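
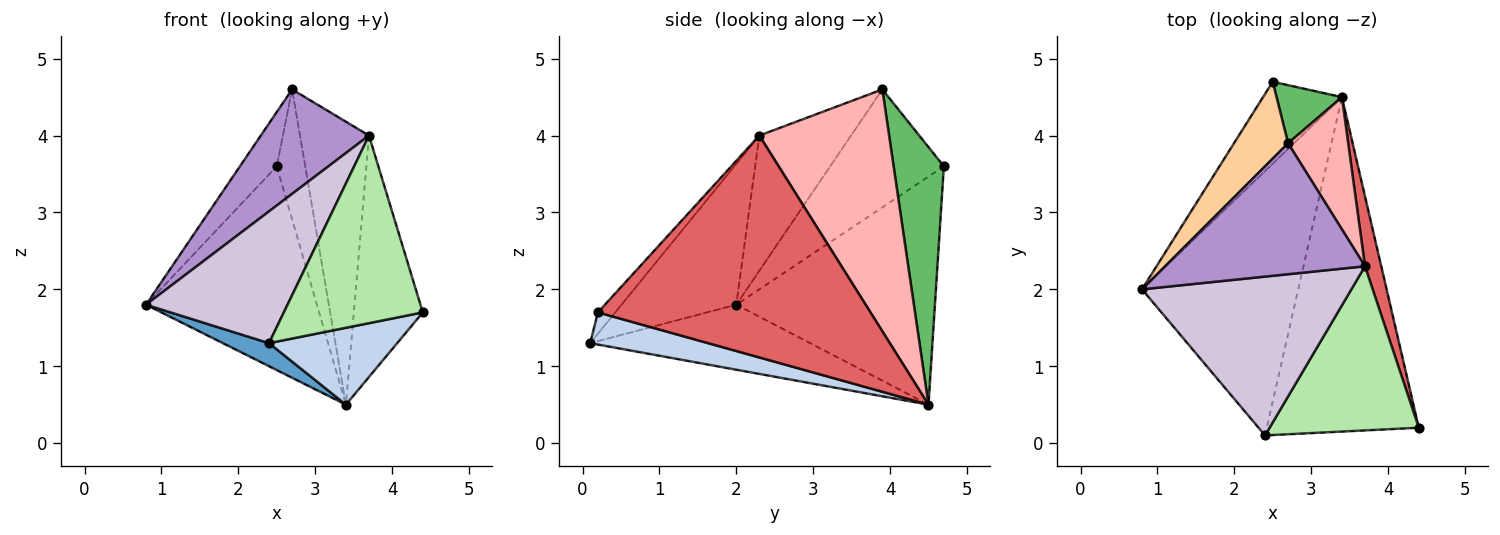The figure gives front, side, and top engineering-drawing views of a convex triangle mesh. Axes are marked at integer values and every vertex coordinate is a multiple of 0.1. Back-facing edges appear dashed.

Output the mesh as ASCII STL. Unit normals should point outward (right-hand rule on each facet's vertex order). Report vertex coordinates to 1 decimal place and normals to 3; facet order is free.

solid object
 facet normal -0.383 -0.080 -0.920
  outer loop
   vertex 2.4 0.1 1.3
   vertex 0.8 2.0 1.8
   vertex 3.4 4.5 0.5
  endloop
 endfacet
 facet normal 0.202 -0.219 -0.955
  outer loop
   vertex 2.4 0.1 1.3
   vertex 3.4 4.5 0.5
   vertex 4.4 0.2 1.7
  endloop
 endfacet
 facet normal -0.733 0.631 -0.254
  outer loop
   vertex 2.5 4.7 3.6
   vertex 3.4 4.5 0.5
   vertex 0.8 2.0 1.8
  endloop
 endfacet
 facet normal -0.872 0.282 0.400
  outer loop
   vertex 2.5 4.7 3.6
   vertex 0.8 2.0 1.8
   vertex 2.7 3.9 4.6
  endloop
 endfacet
 facet normal 0.849 0.482 0.216
  outer loop
   vertex 2.5 4.7 3.6
   vertex 2.7 3.9 4.6
   vertex 3.4 4.5 0.5
  endloop
 endfacet
 facet normal -0.094 -0.749 0.656
  outer loop
   vertex 3.7 2.3 4.0
   vertex 2.4 0.1 1.3
   vertex 4.4 0.2 1.7
  endloop
 endfacet
 facet normal 0.967 0.245 0.071
  outer loop
   vertex 3.7 2.3 4.0
   vertex 4.4 0.2 1.7
   vertex 3.4 4.5 0.5
  endloop
 endfacet
 facet normal 0.862 0.459 0.214
  outer loop
   vertex 3.7 2.3 4.0
   vertex 3.4 4.5 0.5
   vertex 2.7 3.9 4.6
  endloop
 endfacet
 facet normal -0.467 -0.551 0.691
  outer loop
   vertex 3.7 2.3 4.0
   vertex 2.7 3.9 4.6
   vertex 0.8 2.0 1.8
  endloop
 endfacet
 facet normal -0.460 -0.567 0.683
  outer loop
   vertex 3.7 2.3 4.0
   vertex 0.8 2.0 1.8
   vertex 2.4 0.1 1.3
  endloop
 endfacet
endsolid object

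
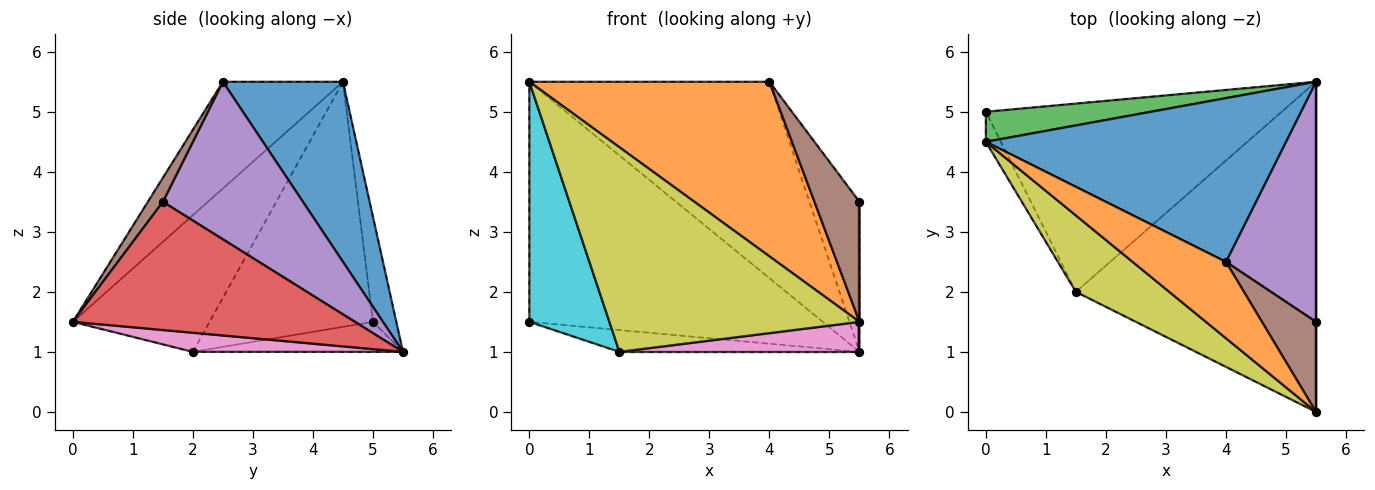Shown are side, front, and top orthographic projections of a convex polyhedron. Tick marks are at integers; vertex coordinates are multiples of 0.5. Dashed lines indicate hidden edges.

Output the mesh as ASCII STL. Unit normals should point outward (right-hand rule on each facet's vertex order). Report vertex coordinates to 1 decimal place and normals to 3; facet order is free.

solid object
 facet normal 0.359 0.717 0.598
  outer loop
   vertex 4.0 2.5 5.5
   vertex 5.5 5.5 1.0
   vertex 0.0 4.5 5.5
  endloop
 endfacet
 facet normal -0.416 -0.833 0.364
  outer loop
   vertex 4.0 2.5 5.5
   vertex 0.0 4.5 5.5
   vertex 5.5 0.0 1.5
  endloop
 endfacet
 facet normal -0.079 0.989 0.124
  outer loop
   vertex 0.0 5.0 1.5
   vertex 0.0 4.5 5.5
   vertex 5.5 5.5 1.0
  endloop
 endfacet
 facet normal 1.000 0.000 0.000
  outer loop
   vertex 5.5 1.5 3.5
   vertex 5.5 0.0 1.5
   vertex 5.5 5.5 1.0
  endloop
 endfacet
 facet normal 0.829 0.296 0.474
  outer loop
   vertex 5.5 1.5 3.5
   vertex 5.5 5.5 1.0
   vertex 4.0 2.5 5.5
  endloop
 endfacet
 facet normal 0.258 -0.773 0.580
  outer loop
   vertex 5.5 1.5 3.5
   vertex 4.0 2.5 5.5
   vertex 5.5 0.0 1.5
  endloop
 endfacet
 facet normal 0.079 -0.090 -0.993
  outer loop
   vertex 1.5 2.0 1.0
   vertex 5.5 5.5 1.0
   vertex 5.5 0.0 1.5
  endloop
 endfacet
 facet normal -0.100 0.115 -0.988
  outer loop
   vertex 1.5 2.0 1.0
   vertex 0.0 5.0 1.5
   vertex 5.5 5.5 1.0
  endloop
 endfacet
 facet normal -0.456 -0.834 0.311
  outer loop
   vertex 1.5 2.0 1.0
   vertex 5.5 0.0 1.5
   vertex 0.0 4.5 5.5
  endloop
 endfacet
 facet normal -0.897 -0.439 -0.055
  outer loop
   vertex 1.5 2.0 1.0
   vertex 0.0 4.5 5.5
   vertex 0.0 5.0 1.5
  endloop
 endfacet
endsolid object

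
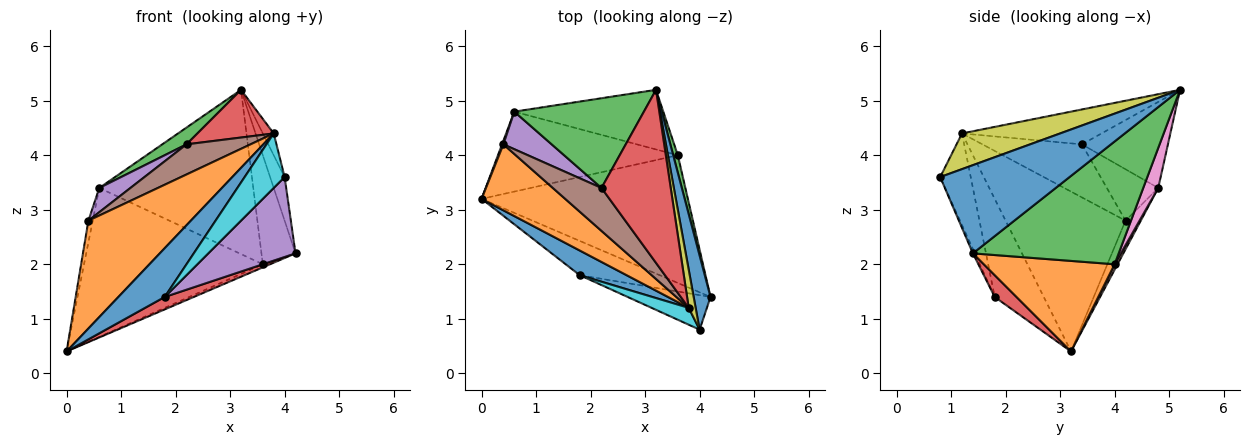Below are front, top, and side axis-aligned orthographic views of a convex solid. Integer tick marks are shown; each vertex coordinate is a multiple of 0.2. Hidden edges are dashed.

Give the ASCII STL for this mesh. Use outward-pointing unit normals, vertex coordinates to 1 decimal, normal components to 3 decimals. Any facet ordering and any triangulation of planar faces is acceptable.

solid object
 facet normal 0.976 0.110 0.186
  outer loop
   vertex 4.0 0.8 3.6
   vertex 4.2 1.4 2.2
   vertex 3.2 5.2 5.2
  endloop
 endfacet
 facet normal 0.402 0.022 -0.915
  outer loop
   vertex 3.6 4.0 2.0
   vertex 4.2 1.4 2.2
   vertex 0.0 3.2 0.4
  endloop
 endfacet
 facet normal 0.973 0.227 0.036
  outer loop
   vertex 3.6 4.0 2.0
   vertex 3.2 5.2 5.2
   vertex 4.2 1.4 2.2
  endloop
 endfacet
 facet normal 0.248 -0.331 -0.910
  outer loop
   vertex 1.8 1.8 1.4
   vertex 0.0 3.2 0.4
   vertex 4.2 1.4 2.2
  endloop
 endfacet
 facet normal -0.021 -0.918 -0.396
  outer loop
   vertex 1.8 1.8 1.4
   vertex 4.2 1.4 2.2
   vertex 4.0 0.8 3.6
  endloop
 endfacet
 facet normal 0.014 0.881 -0.473
  outer loop
   vertex 0.6 4.8 3.4
   vertex 3.6 4.0 2.0
   vertex 0.0 3.2 0.4
  endloop
 endfacet
 facet normal 0.091 0.936 -0.340
  outer loop
   vertex 0.6 4.8 3.4
   vertex 3.2 5.2 5.2
   vertex 3.6 4.0 2.0
  endloop
 endfacet
 facet normal -0.961 0.274 0.046
  outer loop
   vertex 0.4 4.2 2.8
   vertex 0.6 4.8 3.4
   vertex 0.0 3.2 0.4
  endloop
 endfacet
 facet normal 0.976 0.108 0.190
  outer loop
   vertex 3.8 1.2 4.4
   vertex 4.0 0.8 3.6
   vertex 3.2 5.2 5.2
  endloop
 endfacet
 facet normal -0.589 -0.772 0.239
  outer loop
   vertex 3.8 1.2 4.4
   vertex 1.8 1.8 1.4
   vertex 4.0 0.8 3.6
  endloop
 endfacet
 facet normal -0.687 -0.649 0.328
  outer loop
   vertex 3.8 1.2 4.4
   vertex 0.0 3.2 0.4
   vertex 1.8 1.8 1.4
  endloop
 endfacet
 facet normal -0.706 -0.604 0.369
  outer loop
   vertex 3.8 1.2 4.4
   vertex 0.4 4.2 2.8
   vertex 0.0 3.2 0.4
  endloop
 endfacet
 facet normal -0.546 -0.154 0.823
  outer loop
   vertex 2.2 3.4 4.2
   vertex 3.2 5.2 5.2
   vertex 0.6 4.8 3.4
  endloop
 endfacet
 facet normal -0.437 -0.239 0.867
  outer loop
   vertex 2.2 3.4 4.2
   vertex 3.8 1.2 4.4
   vertex 3.2 5.2 5.2
  endloop
 endfacet
 facet normal -0.667 -0.404 0.626
  outer loop
   vertex 2.2 3.4 4.2
   vertex 0.6 4.8 3.4
   vertex 0.4 4.2 2.8
  endloop
 endfacet
 facet normal -0.666 -0.429 0.611
  outer loop
   vertex 2.2 3.4 4.2
   vertex 0.4 4.2 2.8
   vertex 3.8 1.2 4.4
  endloop
 endfacet
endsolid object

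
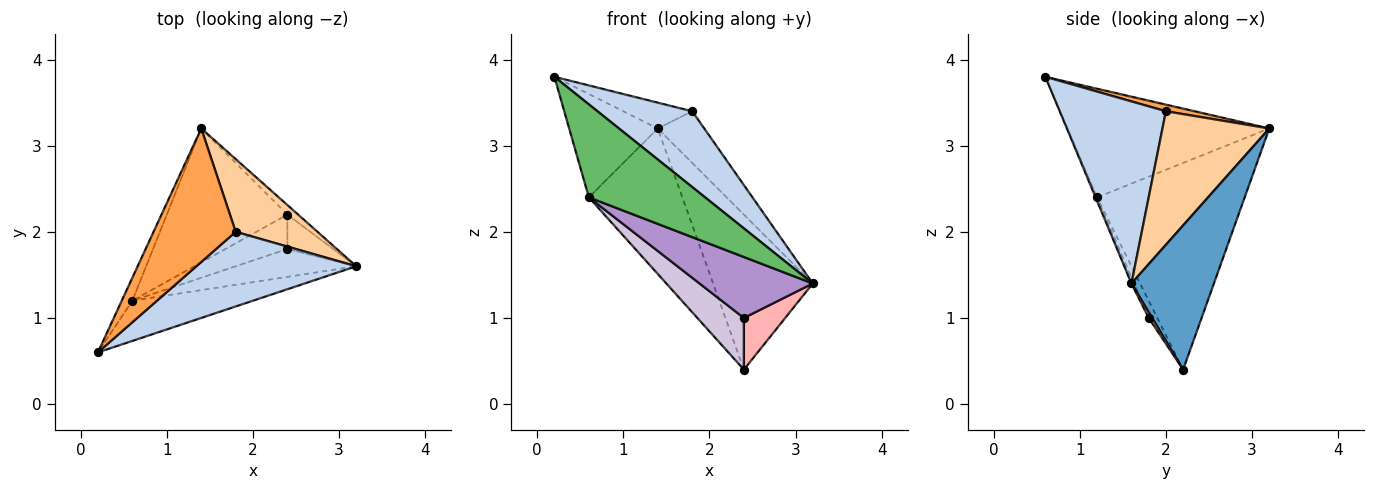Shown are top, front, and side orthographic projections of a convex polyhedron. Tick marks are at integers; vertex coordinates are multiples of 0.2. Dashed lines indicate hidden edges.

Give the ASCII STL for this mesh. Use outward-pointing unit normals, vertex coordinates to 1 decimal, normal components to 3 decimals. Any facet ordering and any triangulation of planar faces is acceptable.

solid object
 facet normal 0.637 0.770 -0.048
  outer loop
   vertex 2.4 2.2 0.4
   vertex 1.4 3.2 3.2
   vertex 3.2 1.6 1.4
  endloop
 endfacet
 facet normal 0.624 -0.557 0.548
  outer loop
   vertex 1.8 2.0 3.4
   vertex 0.2 0.6 3.8
   vertex 3.2 1.6 1.4
  endloop
 endfacet
 facet normal 0.079 0.189 0.979
  outer loop
   vertex 1.8 2.0 3.4
   vertex 1.4 3.2 3.2
   vertex 0.2 0.6 3.8
  endloop
 endfacet
 facet normal 0.799 0.348 0.490
  outer loop
   vertex 1.8 2.0 3.4
   vertex 3.2 1.6 1.4
   vertex 1.4 3.2 3.2
  endloop
 endfacet
 facet normal -0.011 -0.918 -0.397
  outer loop
   vertex 0.6 1.2 2.4
   vertex 3.2 1.6 1.4
   vertex 0.2 0.6 3.8
  endloop
 endfacet
 facet normal -0.912 0.400 -0.089
  outer loop
   vertex 0.6 1.2 2.4
   vertex 0.2 0.6 3.8
   vertex 1.4 3.2 3.2
  endloop
 endfacet
 facet normal -0.758 0.480 -0.442
  outer loop
   vertex 0.6 1.2 2.4
   vertex 1.4 3.2 3.2
   vertex 2.4 2.2 0.4
  endloop
 endfacet
 facet normal 0.069 -0.830 -0.553
  outer loop
   vertex 2.4 1.8 1.0
   vertex 2.4 2.2 0.4
   vertex 3.2 1.6 1.4
  endloop
 endfacet
 facet normal -0.020 -0.910 -0.415
  outer loop
   vertex 2.4 1.8 1.0
   vertex 3.2 1.6 1.4
   vertex 0.6 1.2 2.4
  endloop
 endfacet
 facet normal -0.152 -0.822 -0.548
  outer loop
   vertex 2.4 1.8 1.0
   vertex 0.6 1.2 2.4
   vertex 2.4 2.2 0.4
  endloop
 endfacet
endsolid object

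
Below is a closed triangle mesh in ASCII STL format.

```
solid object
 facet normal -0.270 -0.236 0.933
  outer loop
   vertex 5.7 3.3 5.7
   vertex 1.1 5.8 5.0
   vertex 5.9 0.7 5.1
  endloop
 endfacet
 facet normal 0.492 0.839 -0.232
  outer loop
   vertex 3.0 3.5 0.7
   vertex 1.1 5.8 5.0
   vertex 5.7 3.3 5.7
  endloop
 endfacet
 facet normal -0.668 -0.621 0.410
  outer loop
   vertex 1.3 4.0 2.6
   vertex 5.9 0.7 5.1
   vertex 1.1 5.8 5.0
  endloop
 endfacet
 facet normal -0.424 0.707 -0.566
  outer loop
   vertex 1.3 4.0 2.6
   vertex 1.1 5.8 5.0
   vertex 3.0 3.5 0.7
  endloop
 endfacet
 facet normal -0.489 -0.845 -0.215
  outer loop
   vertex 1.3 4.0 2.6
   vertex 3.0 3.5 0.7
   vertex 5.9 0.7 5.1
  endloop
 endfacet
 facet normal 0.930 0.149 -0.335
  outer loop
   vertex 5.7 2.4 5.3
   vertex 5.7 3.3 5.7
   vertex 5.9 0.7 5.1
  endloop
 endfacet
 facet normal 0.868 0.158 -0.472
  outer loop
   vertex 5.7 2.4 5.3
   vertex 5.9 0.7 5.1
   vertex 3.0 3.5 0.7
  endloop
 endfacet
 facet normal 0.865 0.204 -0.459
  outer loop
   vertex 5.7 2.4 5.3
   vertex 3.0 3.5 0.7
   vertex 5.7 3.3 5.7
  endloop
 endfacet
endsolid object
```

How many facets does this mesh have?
8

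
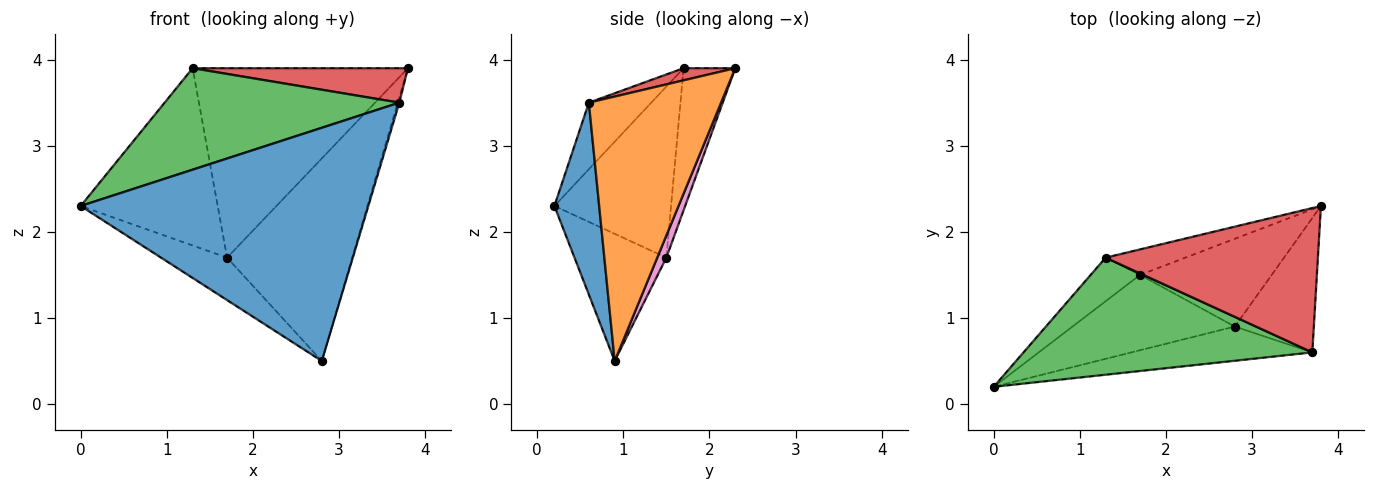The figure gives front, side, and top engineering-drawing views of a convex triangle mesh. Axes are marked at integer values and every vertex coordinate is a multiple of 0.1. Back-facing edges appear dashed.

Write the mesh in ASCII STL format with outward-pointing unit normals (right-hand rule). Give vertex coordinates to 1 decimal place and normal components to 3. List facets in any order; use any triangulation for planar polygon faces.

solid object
 facet normal 0.152 -0.978 -0.143
  outer loop
   vertex 3.7 0.6 3.5
   vertex 0.0 0.2 2.3
   vertex 2.8 0.9 0.5
  endloop
 endfacet
 facet normal 0.958 0.011 -0.286
  outer loop
   vertex 3.7 0.6 3.5
   vertex 2.8 0.9 0.5
   vertex 3.8 2.3 3.9
  endloop
 endfacet
 facet normal -0.172 -0.645 0.744
  outer loop
   vertex 3.7 0.6 3.5
   vertex 1.3 1.7 3.9
   vertex 0.0 0.2 2.3
  endloop
 endfacet
 facet normal 0.056 -0.232 0.971
  outer loop
   vertex 3.7 0.6 3.5
   vertex 3.8 2.3 3.9
   vertex 1.3 1.7 3.9
  endloop
 endfacet
 facet normal -0.564 0.405 -0.720
  outer loop
   vertex 1.7 1.5 1.7
   vertex 2.8 0.9 0.5
   vertex 0.0 0.2 2.3
  endloop
 endfacet
 facet normal -0.637 0.748 -0.184
  outer loop
   vertex 1.7 1.5 1.7
   vertex 0.0 0.2 2.3
   vertex 1.3 1.7 3.9
  endloop
 endfacet
 facet normal 0.067 0.916 -0.397
  outer loop
   vertex 1.7 1.5 1.7
   vertex 3.8 2.3 3.9
   vertex 2.8 0.9 0.5
  endloop
 endfacet
 facet normal -0.231 0.964 -0.130
  outer loop
   vertex 1.7 1.5 1.7
   vertex 1.3 1.7 3.9
   vertex 3.8 2.3 3.9
  endloop
 endfacet
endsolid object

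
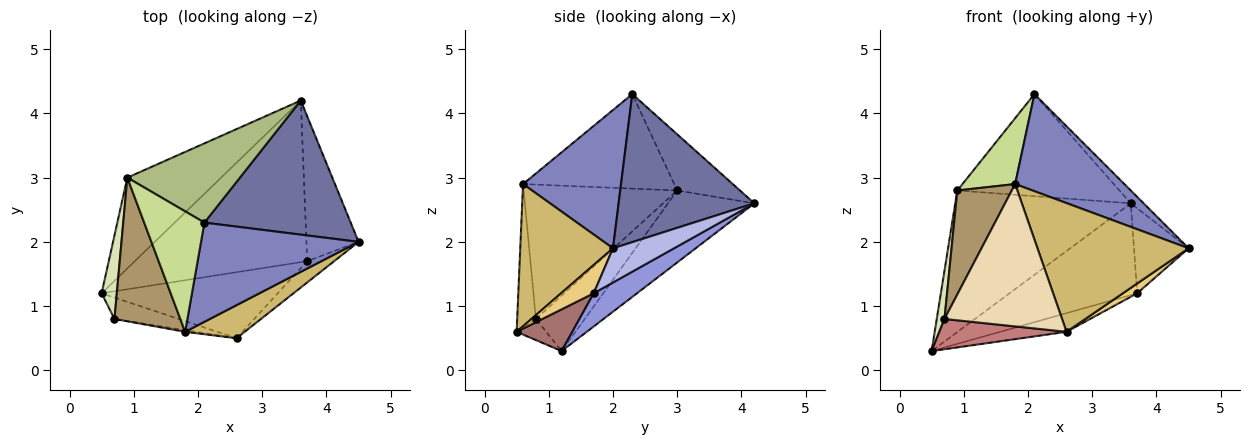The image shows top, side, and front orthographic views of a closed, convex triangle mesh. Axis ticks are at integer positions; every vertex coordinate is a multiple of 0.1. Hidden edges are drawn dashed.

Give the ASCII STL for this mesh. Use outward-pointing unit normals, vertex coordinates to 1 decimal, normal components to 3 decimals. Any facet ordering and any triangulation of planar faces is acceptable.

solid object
 facet normal 0.710 0.067 0.701
  outer loop
   vertex 2.1 2.3 4.3
   vertex 4.5 2.0 1.9
   vertex 3.6 4.2 2.6
  endloop
 endfacet
 facet normal 0.531 -0.592 0.605
  outer loop
   vertex 1.8 0.6 2.9
   vertex 4.5 2.0 1.9
   vertex 2.1 2.3 4.3
  endloop
 endfacet
 facet normal 0.165 0.487 -0.858
  outer loop
   vertex 3.7 1.7 1.2
   vertex 0.5 1.2 0.3
   vertex 3.6 4.2 2.6
  endloop
 endfacet
 facet normal 0.492 0.440 -0.751
  outer loop
   vertex 3.7 1.7 1.2
   vertex 3.6 4.2 2.6
   vertex 4.5 2.0 1.9
  endloop
 endfacet
 facet normal -0.383 0.778 -0.499
  outer loop
   vertex 0.9 3.0 2.8
   vertex 3.6 4.2 2.6
   vertex 0.5 1.2 0.3
  endloop
 endfacet
 facet normal -0.292 0.755 0.586
  outer loop
   vertex 0.9 3.0 2.8
   vertex 2.1 2.3 4.3
   vertex 3.6 4.2 2.6
  endloop
 endfacet
 facet normal -0.809 -0.282 0.516
  outer loop
   vertex 0.9 3.0 2.8
   vertex 1.8 0.6 2.9
   vertex 2.1 2.3 4.3
  endloop
 endfacet
 facet normal -0.954 -0.151 0.261
  outer loop
   vertex 0.7 0.8 0.8
   vertex 0.9 3.0 2.8
   vertex 0.5 1.2 0.3
  endloop
 endfacet
 facet normal -0.856 -0.303 0.419
  outer loop
   vertex 0.7 0.8 0.8
   vertex 1.8 0.6 2.9
   vertex 0.9 3.0 2.8
  endloop
 endfacet
 facet normal 0.511 -0.833 0.214
  outer loop
   vertex 2.6 0.5 0.6
   vertex 4.5 2.0 1.9
   vertex 1.8 0.6 2.9
  endloop
 endfacet
 facet normal 0.689 -0.303 -0.658
  outer loop
   vertex 2.6 0.5 0.6
   vertex 3.7 1.7 1.2
   vertex 4.5 2.0 1.9
  endloop
 endfacet
 facet normal -0.157 -0.988 -0.012
  outer loop
   vertex 2.6 0.5 0.6
   vertex 1.8 0.6 2.9
   vertex 0.7 0.8 0.8
  endloop
 endfacet
 facet normal 0.222 0.265 -0.938
  outer loop
   vertex 2.6 0.5 0.6
   vertex 0.5 1.2 0.3
   vertex 3.7 1.7 1.2
  endloop
 endfacet
 facet normal -0.186 -0.802 -0.567
  outer loop
   vertex 2.6 0.5 0.6
   vertex 0.7 0.8 0.8
   vertex 0.5 1.2 0.3
  endloop
 endfacet
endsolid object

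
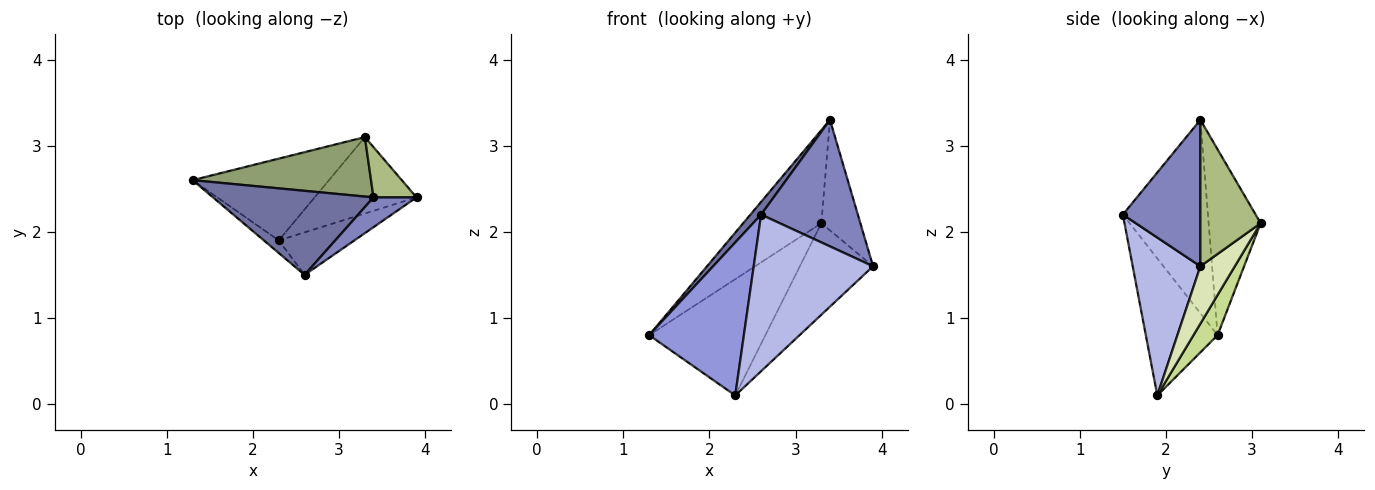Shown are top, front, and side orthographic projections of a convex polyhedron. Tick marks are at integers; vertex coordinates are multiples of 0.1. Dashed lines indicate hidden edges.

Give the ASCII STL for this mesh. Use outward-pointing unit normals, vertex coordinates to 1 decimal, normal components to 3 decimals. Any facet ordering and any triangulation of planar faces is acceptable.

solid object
 facet normal -0.766 -0.096 0.636
  outer loop
   vertex 3.4 2.4 3.3
   vertex 1.3 2.6 0.8
   vertex 2.6 1.5 2.2
  endloop
 endfacet
 facet normal 0.615 -0.768 0.181
  outer loop
   vertex 3.4 2.4 3.3
   vertex 2.6 1.5 2.2
   vertex 3.9 2.4 1.6
  endloop
 endfacet
 facet normal -0.603 -0.795 -0.065
  outer loop
   vertex 2.3 1.9 0.1
   vertex 2.6 1.5 2.2
   vertex 1.3 2.6 0.8
  endloop
 endfacet
 facet normal 0.480 -0.847 -0.230
  outer loop
   vertex 2.3 1.9 0.1
   vertex 3.9 2.4 1.6
   vertex 2.6 1.5 2.2
  endloop
 endfacet
 facet normal -0.489 0.735 0.470
  outer loop
   vertex 3.3 3.1 2.1
   vertex 1.3 2.6 0.8
   vertex 3.4 2.4 3.3
  endloop
 endfacet
 facet normal 0.815 0.527 0.240
  outer loop
   vertex 3.3 3.1 2.1
   vertex 3.4 2.4 3.3
   vertex 3.9 2.4 1.6
  endloop
 endfacet
 facet normal 0.167 0.806 -0.567
  outer loop
   vertex 3.3 3.1 2.1
   vertex 2.3 1.9 0.1
   vertex 1.3 2.6 0.8
  endloop
 endfacet
 facet normal 0.340 0.722 -0.603
  outer loop
   vertex 3.3 3.1 2.1
   vertex 3.9 2.4 1.6
   vertex 2.3 1.9 0.1
  endloop
 endfacet
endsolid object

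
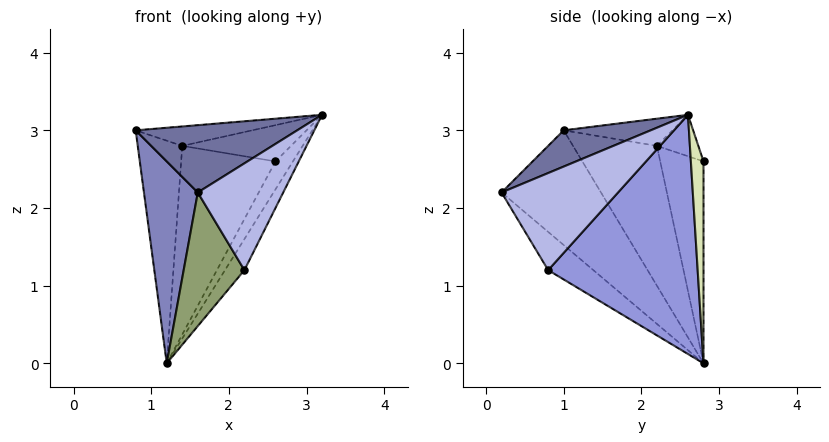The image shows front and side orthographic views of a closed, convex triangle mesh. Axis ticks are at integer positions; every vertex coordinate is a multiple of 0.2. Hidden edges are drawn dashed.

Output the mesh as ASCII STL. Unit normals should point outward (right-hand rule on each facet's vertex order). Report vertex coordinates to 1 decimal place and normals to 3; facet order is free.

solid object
 facet normal 0.282 -0.523 0.805
  outer loop
   vertex 1.6 0.2 2.2
   vertex 3.2 2.6 3.2
   vertex 0.8 1.0 3.0
  endloop
 endfacet
 facet normal -0.816 -0.442 -0.374
  outer loop
   vertex 1.6 0.2 2.2
   vertex 0.8 1.0 3.0
   vertex 1.2 2.8 0.0
  endloop
 endfacet
 facet normal 0.846 0.110 -0.522
  outer loop
   vertex 2.2 0.8 1.2
   vertex 1.2 2.8 0.0
   vertex 3.2 2.6 3.2
  endloop
 endfacet
 facet normal 0.800 -0.587 0.128
  outer loop
   vertex 2.2 0.8 1.2
   vertex 3.2 2.6 3.2
   vertex 1.6 0.2 2.2
  endloop
 endfacet
 facet normal -0.457 -0.614 -0.643
  outer loop
   vertex 2.2 0.8 1.2
   vertex 1.6 0.2 2.2
   vertex 1.2 2.8 0.0
  endloop
 endfacet
 facet normal -0.268 0.287 0.920
  outer loop
   vertex 1.4 2.2 2.8
   vertex 0.8 1.0 3.0
   vertex 3.2 2.6 3.2
  endloop
 endfacet
 facet normal -0.872 0.463 0.161
  outer loop
   vertex 1.4 2.2 2.8
   vertex 1.2 2.8 0.0
   vertex 0.8 1.0 3.0
  endloop
 endfacet
 facet normal 0.558 0.773 -0.301
  outer loop
   vertex 2.6 2.8 2.6
   vertex 3.2 2.6 3.2
   vertex 1.2 2.8 0.0
  endloop
 endfacet
 facet normal -0.296 0.777 0.555
  outer loop
   vertex 2.6 2.8 2.6
   vertex 1.4 2.2 2.8
   vertex 3.2 2.6 3.2
  endloop
 endfacet
 facet normal -0.407 0.887 0.219
  outer loop
   vertex 2.6 2.8 2.6
   vertex 1.2 2.8 0.0
   vertex 1.4 2.2 2.8
  endloop
 endfacet
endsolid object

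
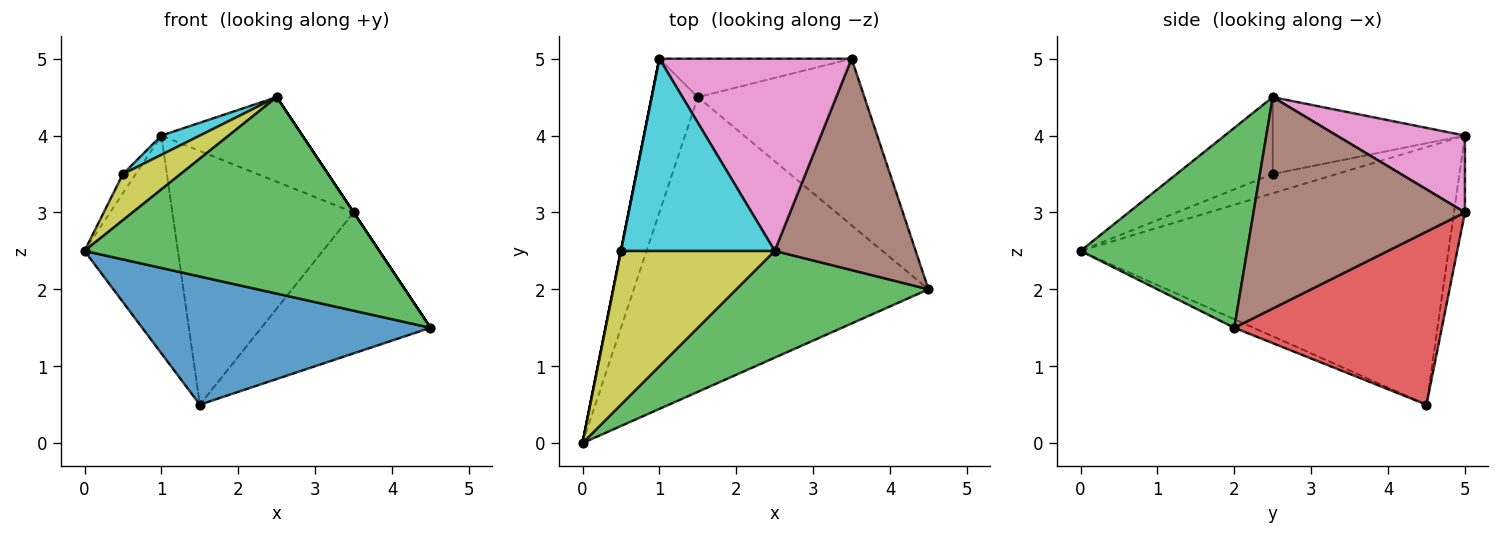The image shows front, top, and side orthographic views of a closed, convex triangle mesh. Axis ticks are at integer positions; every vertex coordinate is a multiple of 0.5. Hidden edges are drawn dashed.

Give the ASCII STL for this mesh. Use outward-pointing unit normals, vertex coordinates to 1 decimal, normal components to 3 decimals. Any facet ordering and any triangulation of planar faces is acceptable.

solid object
 facet normal -0.027 -0.399 -0.917
  outer loop
   vertex 1.5 4.5 0.5
   vertex 4.5 2.0 1.5
   vertex 0.0 0.0 2.5
  endloop
 endfacet
 facet normal -0.955 0.242 -0.171
  outer loop
   vertex 1.5 4.5 0.5
   vertex 0.0 0.0 2.5
   vertex 1.0 5.0 4.0
  endloop
 endfacet
 facet normal 0.445 -0.787 0.428
  outer loop
   vertex 2.5 2.5 4.5
   vertex 0.0 0.0 2.5
   vertex 4.5 2.0 1.5
  endloop
 endfacet
 facet normal 0.621 0.506 -0.598
  outer loop
   vertex 3.5 5.0 3.0
   vertex 4.5 2.0 1.5
   vertex 1.5 4.5 0.5
  endloop
 endfacet
 facet normal -0.060 0.987 -0.150
  outer loop
   vertex 3.5 5.0 3.0
   vertex 1.5 4.5 0.5
   vertex 1.0 5.0 4.0
  endloop
 endfacet
 facet normal 0.832 0.000 0.555
  outer loop
   vertex 3.5 5.0 3.0
   vertex 2.5 2.5 4.5
   vertex 4.5 2.0 1.5
  endloop
 endfacet
 facet normal 0.344 0.378 0.860
  outer loop
   vertex 3.5 5.0 3.0
   vertex 1.0 5.0 4.0
   vertex 2.5 2.5 4.5
  endloop
 endfacet
 facet normal -0.981 0.196 0.000
  outer loop
   vertex 0.5 2.5 3.5
   vertex 1.0 5.0 4.0
   vertex 0.0 0.0 2.5
  endloop
 endfacet
 facet normal -0.432 -0.259 0.864
  outer loop
   vertex 0.5 2.5 3.5
   vertex 0.0 0.0 2.5
   vertex 2.5 2.5 4.5
  endloop
 endfacet
 facet normal -0.445 -0.089 0.891
  outer loop
   vertex 0.5 2.5 3.5
   vertex 2.5 2.5 4.5
   vertex 1.0 5.0 4.0
  endloop
 endfacet
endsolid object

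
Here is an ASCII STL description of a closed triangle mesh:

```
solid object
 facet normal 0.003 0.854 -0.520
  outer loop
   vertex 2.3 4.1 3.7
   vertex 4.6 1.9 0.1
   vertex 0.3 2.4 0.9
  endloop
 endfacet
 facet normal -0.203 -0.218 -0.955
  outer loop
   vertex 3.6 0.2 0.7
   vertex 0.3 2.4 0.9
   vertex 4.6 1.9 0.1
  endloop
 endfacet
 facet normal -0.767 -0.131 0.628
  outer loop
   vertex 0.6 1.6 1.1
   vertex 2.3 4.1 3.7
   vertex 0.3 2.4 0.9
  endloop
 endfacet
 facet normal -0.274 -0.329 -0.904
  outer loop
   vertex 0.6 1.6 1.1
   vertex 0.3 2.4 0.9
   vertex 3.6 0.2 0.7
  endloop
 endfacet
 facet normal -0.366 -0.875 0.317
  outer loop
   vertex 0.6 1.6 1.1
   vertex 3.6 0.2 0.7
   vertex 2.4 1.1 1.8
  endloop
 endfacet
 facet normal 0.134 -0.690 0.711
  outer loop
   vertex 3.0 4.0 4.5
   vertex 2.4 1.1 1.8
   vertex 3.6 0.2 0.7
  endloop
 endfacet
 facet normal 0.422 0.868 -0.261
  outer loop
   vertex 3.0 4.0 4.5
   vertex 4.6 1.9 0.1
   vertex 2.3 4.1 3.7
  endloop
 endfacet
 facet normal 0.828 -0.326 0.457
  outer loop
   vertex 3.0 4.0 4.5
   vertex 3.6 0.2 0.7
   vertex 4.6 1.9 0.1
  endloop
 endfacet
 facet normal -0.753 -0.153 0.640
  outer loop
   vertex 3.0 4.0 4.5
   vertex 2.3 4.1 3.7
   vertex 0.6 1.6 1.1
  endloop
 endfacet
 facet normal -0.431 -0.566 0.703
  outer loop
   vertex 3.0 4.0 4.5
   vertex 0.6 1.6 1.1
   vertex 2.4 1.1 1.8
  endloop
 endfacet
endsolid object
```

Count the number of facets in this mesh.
10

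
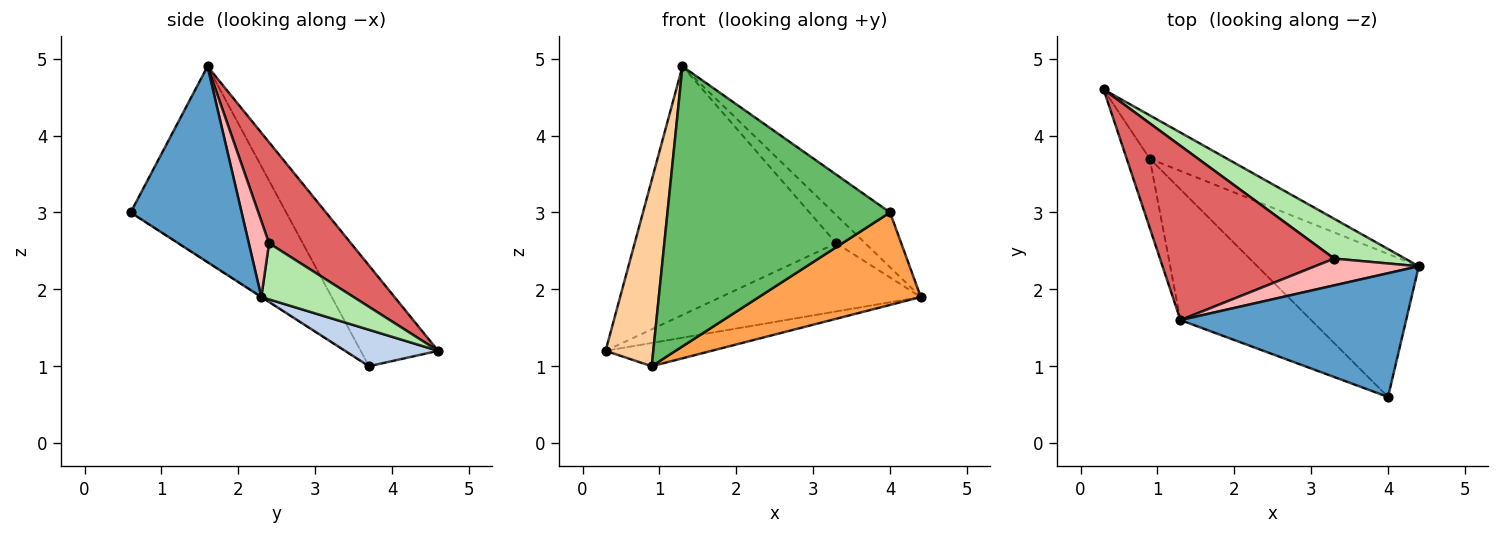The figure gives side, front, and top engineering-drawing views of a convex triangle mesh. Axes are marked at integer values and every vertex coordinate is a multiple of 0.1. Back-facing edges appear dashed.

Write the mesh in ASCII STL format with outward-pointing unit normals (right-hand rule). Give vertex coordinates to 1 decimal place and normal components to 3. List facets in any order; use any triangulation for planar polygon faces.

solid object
 facet normal 0.622 0.317 0.716
  outer loop
   vertex 4.0 0.6 3.0
   vertex 4.4 2.3 1.9
   vertex 1.3 1.6 4.9
  endloop
 endfacet
 facet normal 0.384 0.437 -0.814
  outer loop
   vertex 0.9 3.7 1.0
   vertex 0.3 4.6 1.2
   vertex 4.4 2.3 1.9
  endloop
 endfacet
 facet normal -0.001 -0.543 -0.840
  outer loop
   vertex 0.9 3.7 1.0
   vertex 4.4 2.3 1.9
   vertex 4.0 0.6 3.0
  endloop
 endfacet
 facet normal -0.836 -0.515 -0.191
  outer loop
   vertex 0.9 3.7 1.0
   vertex 1.3 1.6 4.9
   vertex 0.3 4.6 1.2
  endloop
 endfacet
 facet normal -0.535 -0.766 -0.357
  outer loop
   vertex 0.9 3.7 1.0
   vertex 4.0 0.6 3.0
   vertex 1.3 1.6 4.9
  endloop
 endfacet
 facet normal 0.370 0.803 0.467
  outer loop
   vertex 3.3 2.4 2.6
   vertex 4.4 2.3 1.9
   vertex 0.3 4.6 1.2
  endloop
 endfacet
 facet normal 0.316 0.777 0.545
  outer loop
   vertex 3.3 2.4 2.6
   vertex 0.3 4.6 1.2
   vertex 1.3 1.6 4.9
  endloop
 endfacet
 facet normal 0.451 0.645 0.617
  outer loop
   vertex 3.3 2.4 2.6
   vertex 1.3 1.6 4.9
   vertex 4.4 2.3 1.9
  endloop
 endfacet
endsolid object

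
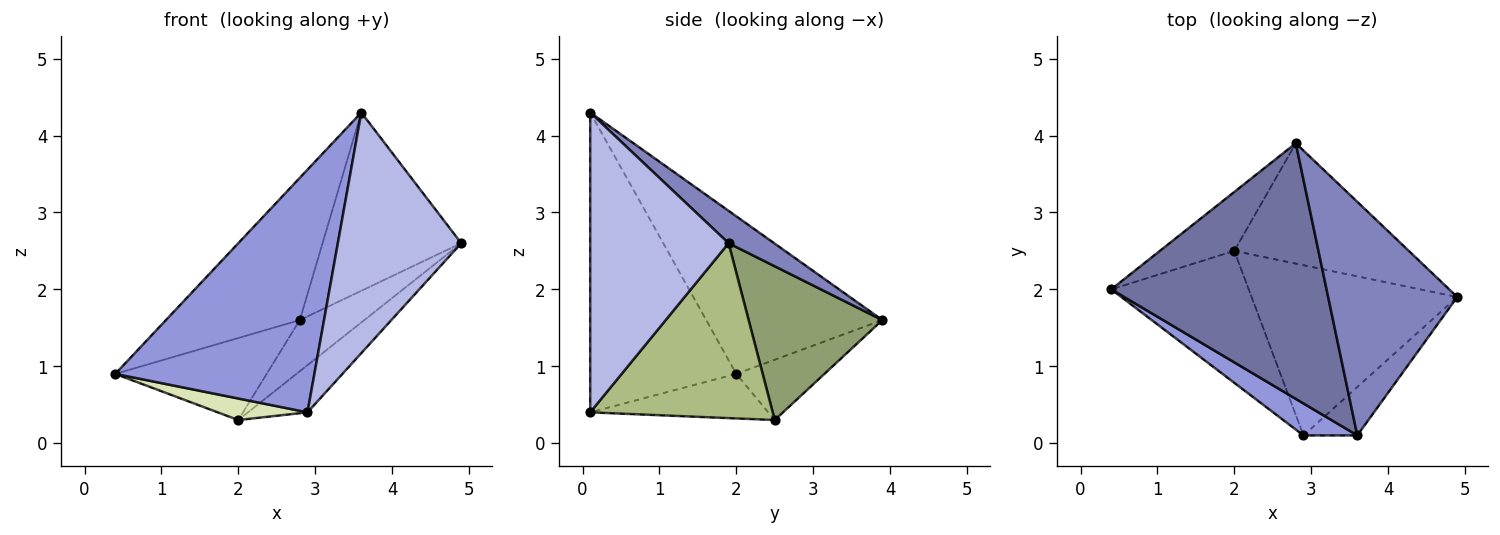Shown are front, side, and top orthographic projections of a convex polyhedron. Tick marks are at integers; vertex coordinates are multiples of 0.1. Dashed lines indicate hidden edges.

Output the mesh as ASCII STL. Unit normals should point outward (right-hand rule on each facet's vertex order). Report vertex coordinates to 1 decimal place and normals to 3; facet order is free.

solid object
 facet normal -0.539 0.410 0.736
  outer loop
   vertex 3.6 0.1 4.3
   vertex 2.8 3.9 1.6
   vertex 0.4 2.0 0.9
  endloop
 endfacet
 facet normal 0.195 0.595 0.780
  outer loop
   vertex 3.6 0.1 4.3
   vertex 4.9 1.9 2.6
   vertex 2.8 3.9 1.6
  endloop
 endfacet
 facet normal -0.588 -0.802 0.106
  outer loop
   vertex 2.9 0.1 0.4
   vertex 3.6 0.1 4.3
   vertex 0.4 2.0 0.9
  endloop
 endfacet
 facet normal 0.740 -0.660 -0.133
  outer loop
   vertex 2.9 0.1 0.4
   vertex 4.9 1.9 2.6
   vertex 3.6 0.1 4.3
  endloop
 endfacet
 facet normal 0.630 0.304 -0.715
  outer loop
   vertex 2.0 2.5 0.3
   vertex 2.8 3.9 1.6
   vertex 4.9 1.9 2.6
  endloop
 endfacet
 facet normal 0.634 0.207 -0.745
  outer loop
   vertex 2.0 2.5 0.3
   vertex 4.9 1.9 2.6
   vertex 2.9 0.1 0.4
  endloop
 endfacet
 facet normal -0.427 0.734 -0.528
  outer loop
   vertex 2.0 2.5 0.3
   vertex 0.4 2.0 0.9
   vertex 2.8 3.9 1.6
  endloop
 endfacet
 facet normal -0.305 -0.153 -0.940
  outer loop
   vertex 2.0 2.5 0.3
   vertex 2.9 0.1 0.4
   vertex 0.4 2.0 0.9
  endloop
 endfacet
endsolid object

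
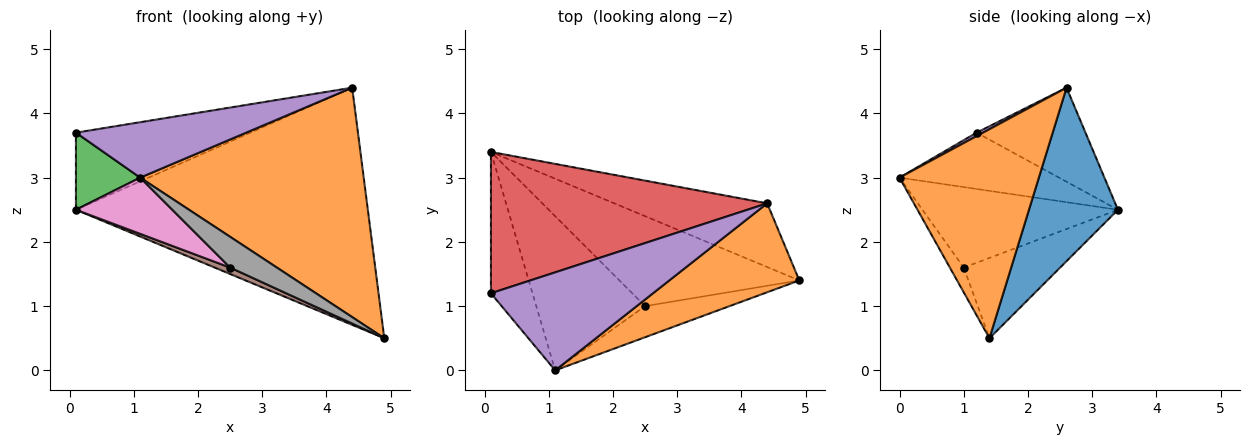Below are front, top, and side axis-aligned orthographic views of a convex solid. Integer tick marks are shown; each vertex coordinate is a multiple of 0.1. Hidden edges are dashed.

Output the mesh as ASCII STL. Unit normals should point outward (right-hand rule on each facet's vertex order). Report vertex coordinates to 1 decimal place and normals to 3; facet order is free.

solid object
 facet normal 0.282 0.926 -0.249
  outer loop
   vertex 4.4 2.6 4.4
   vertex 4.9 1.4 0.5
   vertex 0.1 3.4 2.5
  endloop
 endfacet
 facet normal 0.503 -0.806 0.312
  outer loop
   vertex 4.4 2.6 4.4
   vertex 1.1 0.0 3.0
   vertex 4.9 1.4 0.5
  endloop
 endfacet
 facet normal -0.765 -0.308 -0.565
  outer loop
   vertex 0.1 1.2 3.7
   vertex 0.1 3.4 2.5
   vertex 1.1 0.0 3.0
  endloop
 endfacet
 facet normal -0.286 0.459 0.841
  outer loop
   vertex 0.1 1.2 3.7
   vertex 4.4 2.6 4.4
   vertex 0.1 3.4 2.5
  endloop
 endfacet
 facet normal 0.019 -0.492 0.870
  outer loop
   vertex 0.1 1.2 3.7
   vertex 1.1 0.0 3.0
   vertex 4.4 2.6 4.4
  endloop
 endfacet
 facet normal -0.407 -0.065 -0.911
  outer loop
   vertex 2.5 1.0 1.6
   vertex 0.1 3.4 2.5
   vertex 4.9 1.4 0.5
  endloop
 endfacet
 facet normal -0.571 -0.281 -0.772
  outer loop
   vertex 2.5 1.0 1.6
   vertex 1.1 0.0 3.0
   vertex 0.1 3.4 2.5
  endloop
 endfacet
 facet normal -0.204 -0.688 -0.696
  outer loop
   vertex 2.5 1.0 1.6
   vertex 4.9 1.4 0.5
   vertex 1.1 0.0 3.0
  endloop
 endfacet
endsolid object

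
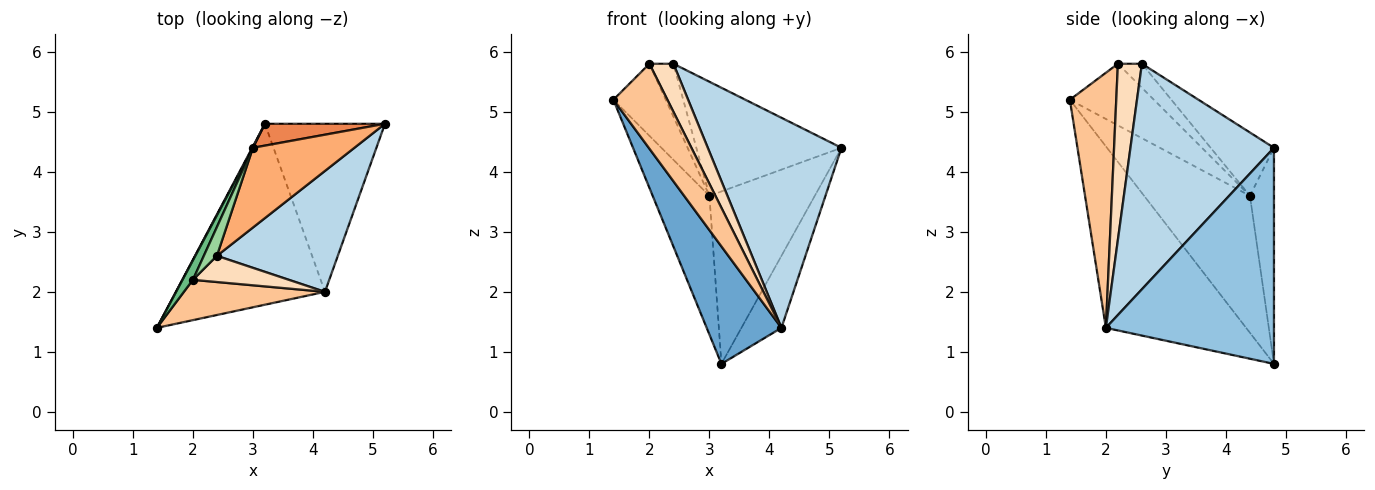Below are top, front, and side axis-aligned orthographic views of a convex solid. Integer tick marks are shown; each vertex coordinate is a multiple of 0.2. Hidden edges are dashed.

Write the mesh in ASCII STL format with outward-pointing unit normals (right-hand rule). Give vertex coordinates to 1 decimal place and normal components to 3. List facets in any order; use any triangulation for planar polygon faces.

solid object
 facet normal -0.715 -0.381 -0.587
  outer loop
   vertex 4.2 2.0 1.4
   vertex 1.4 1.4 5.2
   vertex 3.2 4.8 0.8
  endloop
 endfacet
 facet normal 0.856 0.204 -0.475
  outer loop
   vertex 4.2 2.0 1.4
   vertex 3.2 4.8 0.8
   vertex 5.2 4.8 4.4
  endloop
 endfacet
 facet normal 0.681 -0.635 0.365
  outer loop
   vertex 4.2 2.0 1.4
   vertex 5.2 4.8 4.4
   vertex 2.4 2.6 5.8
  endloop
 endfacet
 facet normal -0.881 0.472 0.005
  outer loop
   vertex 3.0 4.4 3.6
   vertex 3.2 4.8 0.8
   vertex 1.4 1.4 5.2
  endloop
 endfacet
 facet normal -0.220 0.968 0.122
  outer loop
   vertex 3.0 4.4 3.6
   vertex 5.2 4.8 4.4
   vertex 3.2 4.8 0.8
  endloop
 endfacet
 facet normal -0.337 0.772 0.540
  outer loop
   vertex 3.0 4.4 3.6
   vertex 2.4 2.6 5.8
   vertex 5.2 4.8 4.4
  endloop
 endfacet
 facet normal 0.613 -0.714 0.339
  outer loop
   vertex 2.0 2.2 5.8
   vertex 1.4 1.4 5.2
   vertex 4.2 2.0 1.4
  endloop
 endfacet
 facet normal 0.660 -0.660 0.360
  outer loop
   vertex 2.0 2.2 5.8
   vertex 4.2 2.0 1.4
   vertex 2.4 2.6 5.8
  endloop
 endfacet
 facet normal -0.840 0.524 0.142
  outer loop
   vertex 2.0 2.2 5.8
   vertex 3.0 4.4 3.6
   vertex 1.4 1.4 5.2
  endloop
 endfacet
 facet normal -0.660 0.660 0.360
  outer loop
   vertex 2.0 2.2 5.8
   vertex 2.4 2.6 5.8
   vertex 3.0 4.4 3.6
  endloop
 endfacet
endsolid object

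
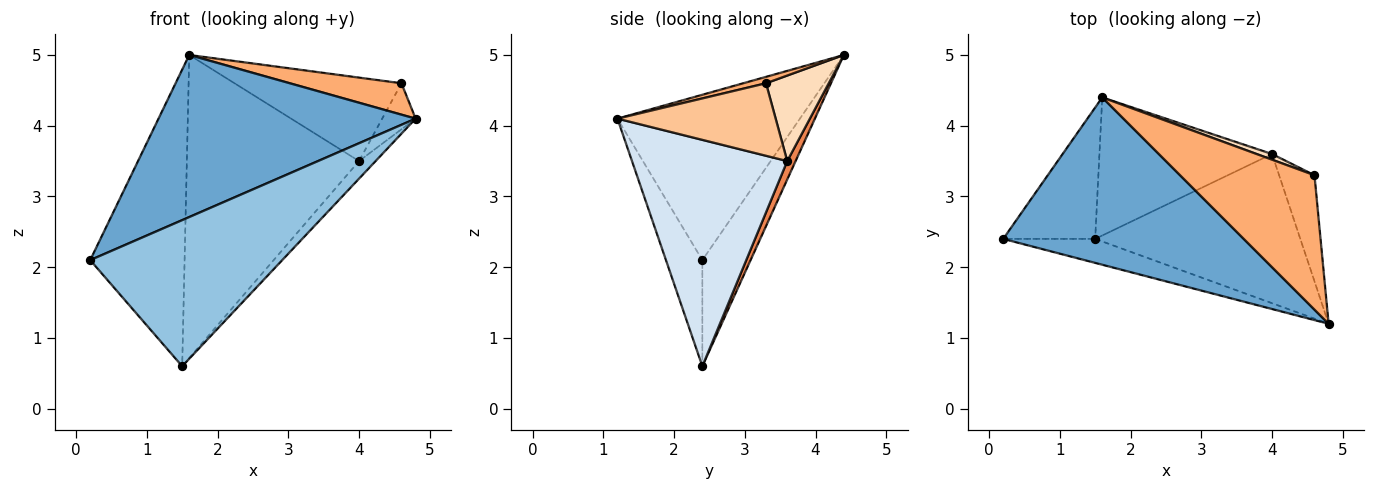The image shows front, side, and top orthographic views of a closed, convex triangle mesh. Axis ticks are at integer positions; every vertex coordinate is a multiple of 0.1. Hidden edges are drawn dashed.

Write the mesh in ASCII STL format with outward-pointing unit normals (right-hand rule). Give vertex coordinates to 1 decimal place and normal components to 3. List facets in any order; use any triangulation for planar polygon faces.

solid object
 facet normal -0.443 -0.624 0.644
  outer loop
   vertex 1.6 4.4 5.0
   vertex 0.2 2.4 2.1
   vertex 4.8 1.2 4.1
  endloop
 endfacet
 facet normal -0.184 -0.970 -0.159
  outer loop
   vertex 1.5 2.4 0.6
   vertex 4.8 1.2 4.1
   vertex 0.2 2.4 2.1
  endloop
 endfacet
 facet normal -0.423 0.828 -0.367
  outer loop
   vertex 1.5 2.4 0.6
   vertex 0.2 2.4 2.1
   vertex 1.6 4.4 5.0
  endloop
 endfacet
 facet normal 0.739 0.079 -0.669
  outer loop
   vertex 4.0 3.6 3.5
   vertex 4.8 1.2 4.1
   vertex 1.5 2.4 0.6
  endloop
 endfacet
 facet normal 0.044 0.909 -0.414
  outer loop
   vertex 4.0 3.6 3.5
   vertex 1.5 2.4 0.6
   vertex 1.6 4.4 5.0
  endloop
 endfacet
 facet normal 0.046 -0.227 0.973
  outer loop
   vertex 4.6 3.3 4.6
   vertex 1.6 4.4 5.0
   vertex 4.8 1.2 4.1
  endloop
 endfacet
 facet normal 0.883 0.187 -0.431
  outer loop
   vertex 4.6 3.3 4.6
   vertex 4.8 1.2 4.1
   vertex 4.0 3.6 3.5
  endloop
 endfacet
 facet normal 0.351 0.934 0.063
  outer loop
   vertex 4.6 3.3 4.6
   vertex 4.0 3.6 3.5
   vertex 1.6 4.4 5.0
  endloop
 endfacet
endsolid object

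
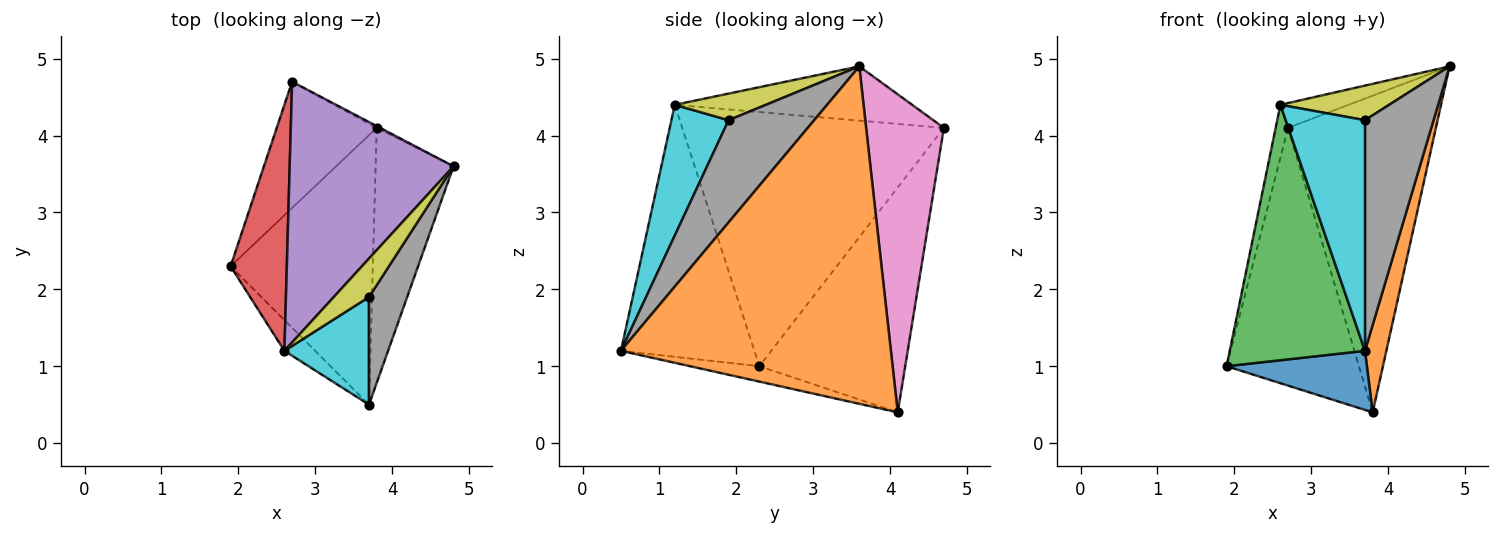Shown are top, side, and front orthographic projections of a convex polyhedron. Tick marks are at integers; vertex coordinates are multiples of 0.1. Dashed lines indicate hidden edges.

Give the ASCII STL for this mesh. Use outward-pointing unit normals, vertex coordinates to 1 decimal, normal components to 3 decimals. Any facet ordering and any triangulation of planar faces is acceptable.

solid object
 facet normal -0.105 -0.213 -0.971
  outer loop
   vertex 3.8 4.1 0.4
   vertex 3.7 0.5 1.2
   vertex 1.9 2.3 1.0
  endloop
 endfacet
 facet normal 0.971 -0.077 -0.224
  outer loop
   vertex 3.8 4.1 0.4
   vertex 4.8 3.6 4.9
   vertex 3.7 0.5 1.2
  endloop
 endfacet
 facet normal -0.700 -0.709 -0.085
  outer loop
   vertex 2.6 1.2 4.4
   vertex 1.9 2.3 1.0
   vertex 3.7 0.5 1.2
  endloop
 endfacet
 facet normal -0.975 0.046 0.216
  outer loop
   vertex 2.7 4.7 4.1
   vertex 1.9 2.3 1.0
   vertex 2.6 1.2 4.4
  endloop
 endfacet
 facet normal -0.313 0.090 0.945
  outer loop
   vertex 2.7 4.7 4.1
   vertex 2.6 1.2 4.4
   vertex 4.8 3.6 4.9
  endloop
 endfacet
 facet normal -0.703 0.638 -0.313
  outer loop
   vertex 2.7 4.7 4.1
   vertex 3.8 4.1 0.4
   vertex 1.9 2.3 1.0
  endloop
 endfacet
 facet normal 0.466 0.885 -0.005
  outer loop
   vertex 2.7 4.7 4.1
   vertex 4.8 3.6 4.9
   vertex 3.8 4.1 0.4
  endloop
 endfacet
 facet normal 0.749 -0.600 0.280
  outer loop
   vertex 3.7 1.9 4.2
   vertex 3.7 0.5 1.2
   vertex 4.8 3.6 4.9
  endloop
 endfacet
 facet normal 0.489 -0.583 0.648
  outer loop
   vertex 3.7 1.9 4.2
   vertex 4.8 3.6 4.9
   vertex 2.6 1.2 4.4
  endloop
 endfacet
 facet normal 0.547 -0.759 0.354
  outer loop
   vertex 3.7 1.9 4.2
   vertex 2.6 1.2 4.4
   vertex 3.7 0.5 1.2
  endloop
 endfacet
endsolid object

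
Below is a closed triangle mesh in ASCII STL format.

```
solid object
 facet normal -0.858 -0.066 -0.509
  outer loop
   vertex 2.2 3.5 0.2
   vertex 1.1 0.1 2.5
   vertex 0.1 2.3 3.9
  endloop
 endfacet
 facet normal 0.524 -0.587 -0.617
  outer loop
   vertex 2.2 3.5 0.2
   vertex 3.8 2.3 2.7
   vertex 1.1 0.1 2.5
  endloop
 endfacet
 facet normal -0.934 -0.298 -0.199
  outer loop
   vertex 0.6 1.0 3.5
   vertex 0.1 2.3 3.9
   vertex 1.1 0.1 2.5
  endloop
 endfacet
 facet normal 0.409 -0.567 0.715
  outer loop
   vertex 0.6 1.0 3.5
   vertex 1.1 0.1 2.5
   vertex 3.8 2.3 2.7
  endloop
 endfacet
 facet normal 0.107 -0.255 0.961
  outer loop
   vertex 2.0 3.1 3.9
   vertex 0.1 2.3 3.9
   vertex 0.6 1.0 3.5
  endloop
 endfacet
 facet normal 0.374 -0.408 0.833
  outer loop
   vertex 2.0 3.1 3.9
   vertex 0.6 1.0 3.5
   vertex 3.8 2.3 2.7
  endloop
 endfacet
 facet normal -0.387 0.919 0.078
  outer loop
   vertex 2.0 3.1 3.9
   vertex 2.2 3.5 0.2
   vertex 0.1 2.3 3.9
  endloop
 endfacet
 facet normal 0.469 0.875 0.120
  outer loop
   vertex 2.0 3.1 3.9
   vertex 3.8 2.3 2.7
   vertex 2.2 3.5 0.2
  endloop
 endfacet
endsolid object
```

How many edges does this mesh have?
12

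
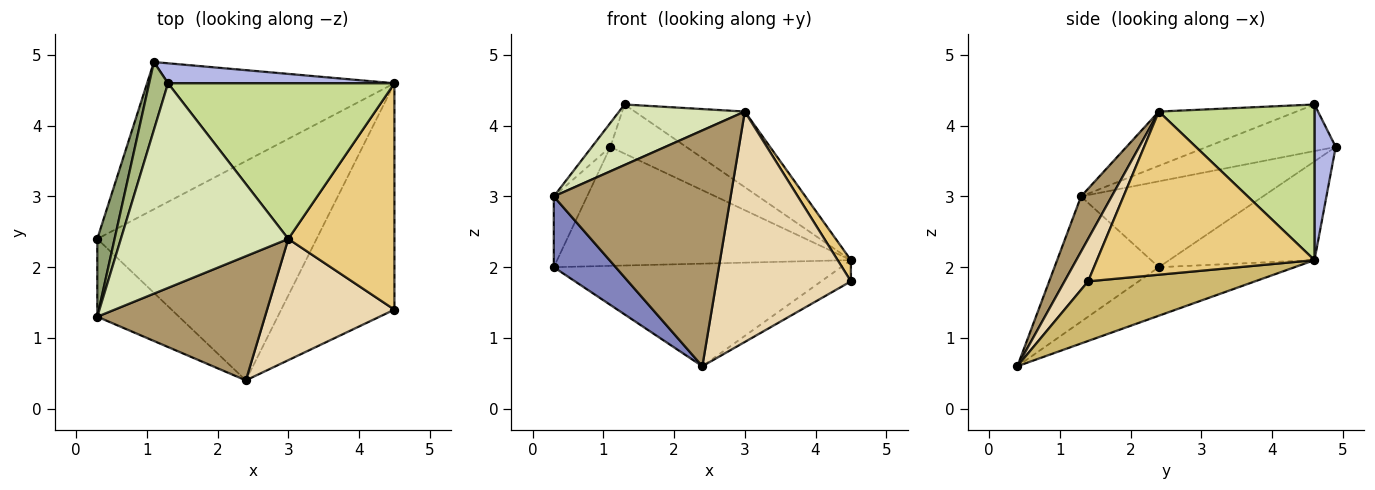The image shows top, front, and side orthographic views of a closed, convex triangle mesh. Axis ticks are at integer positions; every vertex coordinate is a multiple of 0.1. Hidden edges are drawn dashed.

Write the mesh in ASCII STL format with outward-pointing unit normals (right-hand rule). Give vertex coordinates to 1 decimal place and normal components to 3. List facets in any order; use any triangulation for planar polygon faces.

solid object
 facet normal -0.196 0.415 -0.888
  outer loop
   vertex 2.4 0.4 0.6
   vertex 0.3 2.4 2.0
   vertex 4.5 4.6 2.1
  endloop
 endfacet
 facet normal -0.750 -0.445 -0.489
  outer loop
   vertex 0.3 1.3 3.0
   vertex 0.3 2.4 2.0
   vertex 2.4 0.4 0.6
  endloop
 endfacet
 facet normal -0.297 0.600 -0.743
  outer loop
   vertex 1.1 4.9 3.7
   vertex 4.5 4.6 2.1
   vertex 0.3 2.4 2.0
  endloop
 endfacet
 facet normal 0.251 0.897 0.365
  outer loop
   vertex 1.1 4.9 3.7
   vertex 1.3 4.6 4.3
   vertex 4.5 4.6 2.1
  endloop
 endfacet
 facet normal -0.965 0.177 0.194
  outer loop
   vertex 1.1 4.9 3.7
   vertex 0.3 2.4 2.0
   vertex 0.3 1.3 3.0
  endloop
 endfacet
 facet normal -0.919 0.132 0.372
  outer loop
   vertex 1.1 4.9 3.7
   vertex 0.3 1.3 3.0
   vertex 1.3 4.6 4.3
  endloop
 endfacet
 facet normal 0.526 0.372 0.765
  outer loop
   vertex 3.0 2.4 4.2
   vertex 4.5 4.6 2.1
   vertex 1.3 4.6 4.3
  endloop
 endfacet
 facet normal -0.297 -0.271 0.916
  outer loop
   vertex 3.0 2.4 4.2
   vertex 1.3 4.6 4.3
   vertex 0.3 1.3 3.0
  endloop
 endfacet
 facet normal 0.152 -0.875 0.461
  outer loop
   vertex 3.0 2.4 4.2
   vertex 0.3 1.3 3.0
   vertex 2.4 0.4 0.6
  endloop
 endfacet
 facet normal 0.464 0.083 -0.882
  outer loop
   vertex 4.5 1.4 1.8
   vertex 2.4 0.4 0.6
   vertex 4.5 4.6 2.1
  endloop
 endfacet
 facet normal 0.837 -0.051 0.545
  outer loop
   vertex 4.5 1.4 1.8
   vertex 4.5 4.6 2.1
   vertex 3.0 2.4 4.2
  endloop
 endfacet
 facet normal 0.153 -0.874 0.460
  outer loop
   vertex 4.5 1.4 1.8
   vertex 3.0 2.4 4.2
   vertex 2.4 0.4 0.6
  endloop
 endfacet
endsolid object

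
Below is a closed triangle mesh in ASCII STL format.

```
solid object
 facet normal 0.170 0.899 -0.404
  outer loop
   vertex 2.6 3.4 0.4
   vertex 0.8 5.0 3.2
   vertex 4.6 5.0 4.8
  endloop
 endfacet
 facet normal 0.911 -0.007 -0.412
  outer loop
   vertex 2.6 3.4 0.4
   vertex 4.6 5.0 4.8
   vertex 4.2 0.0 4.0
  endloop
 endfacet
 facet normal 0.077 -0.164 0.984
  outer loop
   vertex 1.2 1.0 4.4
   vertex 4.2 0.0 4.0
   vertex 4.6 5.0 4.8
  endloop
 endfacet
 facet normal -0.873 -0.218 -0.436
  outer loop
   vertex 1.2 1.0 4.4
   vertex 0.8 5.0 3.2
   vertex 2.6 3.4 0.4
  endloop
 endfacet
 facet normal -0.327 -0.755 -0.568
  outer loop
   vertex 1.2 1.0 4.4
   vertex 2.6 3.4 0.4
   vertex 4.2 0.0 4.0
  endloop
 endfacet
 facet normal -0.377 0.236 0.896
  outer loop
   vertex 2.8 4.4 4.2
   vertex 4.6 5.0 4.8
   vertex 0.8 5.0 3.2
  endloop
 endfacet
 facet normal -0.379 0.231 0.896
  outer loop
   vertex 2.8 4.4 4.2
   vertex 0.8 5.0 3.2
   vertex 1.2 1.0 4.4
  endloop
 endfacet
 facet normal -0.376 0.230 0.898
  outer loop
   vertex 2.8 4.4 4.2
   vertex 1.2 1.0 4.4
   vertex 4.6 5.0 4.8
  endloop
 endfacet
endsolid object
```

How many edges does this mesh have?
12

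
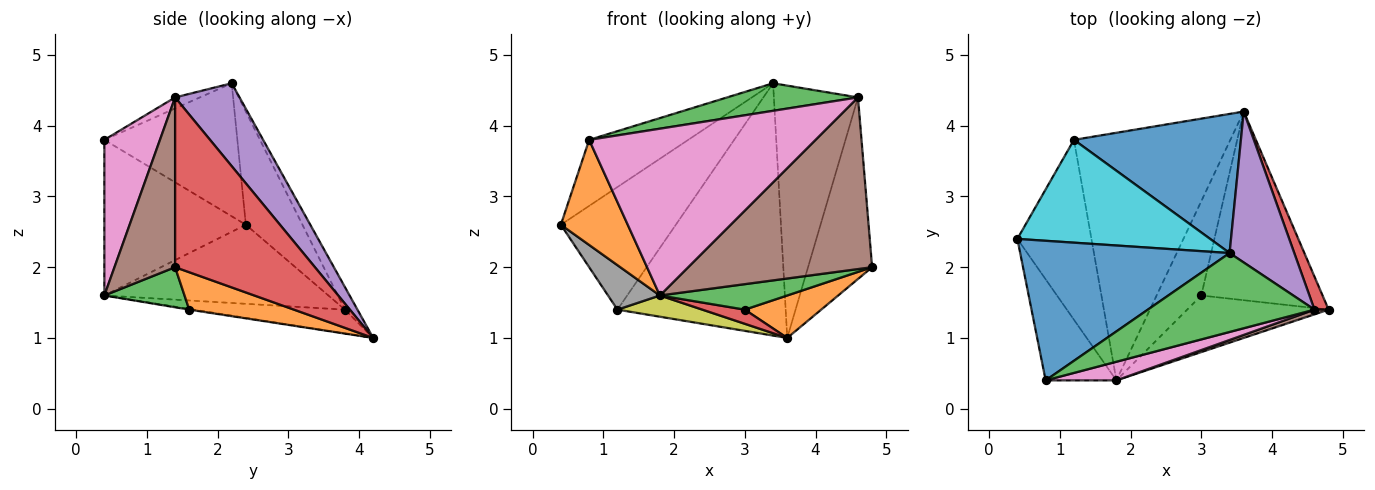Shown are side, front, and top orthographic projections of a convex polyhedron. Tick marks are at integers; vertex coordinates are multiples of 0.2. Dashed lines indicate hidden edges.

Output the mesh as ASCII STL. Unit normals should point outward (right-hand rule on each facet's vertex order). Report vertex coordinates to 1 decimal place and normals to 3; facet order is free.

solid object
 facet normal -0.498 0.371 0.784
  outer loop
   vertex 0.8 0.4 3.8
   vertex 3.4 2.2 4.6
   vertex 0.4 2.4 2.6
  endloop
 endfacet
 facet normal -0.836 -0.395 -0.380
  outer loop
   vertex 1.8 0.4 1.6
   vertex 0.8 0.4 3.8
   vertex 0.4 2.4 2.6
  endloop
 endfacet
 facet normal -0.062 -0.329 0.942
  outer loop
   vertex 4.6 1.4 4.4
   vertex 3.4 2.2 4.6
   vertex 0.8 0.4 3.8
  endloop
 endfacet
 facet normal 0.906 0.415 0.076
  outer loop
   vertex 4.6 1.4 4.4
   vertex 4.8 1.4 2.0
   vertex 3.6 4.2 1.0
  endloop
 endfacet
 facet normal 0.549 0.717 0.429
  outer loop
   vertex 4.6 1.4 4.4
   vertex 3.6 4.2 1.0
   vertex 3.4 2.2 4.6
  endloop
 endfacet
 facet normal 0.313 -0.949 0.026
  outer loop
   vertex 4.6 1.4 4.4
   vertex 1.8 0.4 1.6
   vertex 4.8 1.4 2.0
  endloop
 endfacet
 facet normal 0.237 -0.965 0.108
  outer loop
   vertex 4.6 1.4 4.4
   vertex 0.8 0.4 3.8
   vertex 1.8 0.4 1.6
  endloop
 endfacet
 facet normal -0.720 -0.167 -0.674
  outer loop
   vertex 1.2 3.8 1.4
   vertex 1.8 0.4 1.6
   vertex 0.4 2.4 2.6
  endloop
 endfacet
 facet normal -0.150 -0.084 -0.985
  outer loop
   vertex 1.2 3.8 1.4
   vertex 3.6 4.2 1.0
   vertex 1.8 0.4 1.6
  endloop
 endfacet
 facet normal -0.353 0.717 0.601
  outer loop
   vertex 1.2 3.8 1.4
   vertex 0.4 2.4 2.6
   vertex 3.4 2.2 4.6
  endloop
 endfacet
 facet normal -0.065 0.874 0.482
  outer loop
   vertex 1.2 3.8 1.4
   vertex 3.4 2.2 4.6
   vertex 3.6 4.2 1.0
  endloop
 endfacet
 facet normal 0.288 -0.210 -0.934
  outer loop
   vertex 3.0 1.6 1.4
   vertex 3.6 4.2 1.0
   vertex 4.8 1.4 2.0
  endloop
 endfacet
 facet normal 0.250 -0.397 -0.883
  outer loop
   vertex 3.0 1.6 1.4
   vertex 4.8 1.4 2.0
   vertex 1.8 0.4 1.6
  endloop
 endfacet
 facet normal -0.016 -0.148 -0.989
  outer loop
   vertex 3.0 1.6 1.4
   vertex 1.8 0.4 1.6
   vertex 3.6 4.2 1.0
  endloop
 endfacet
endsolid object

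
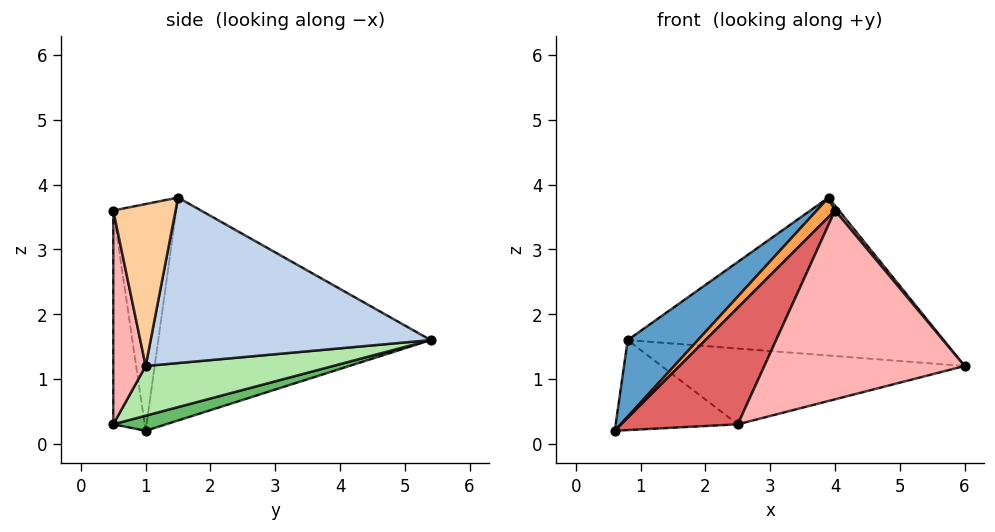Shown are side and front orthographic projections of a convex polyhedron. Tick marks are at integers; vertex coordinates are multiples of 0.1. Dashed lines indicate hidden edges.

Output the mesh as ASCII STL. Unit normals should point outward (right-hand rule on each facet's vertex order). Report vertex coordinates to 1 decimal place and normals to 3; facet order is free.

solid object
 facet normal -0.712 -0.183 0.678
  outer loop
   vertex 3.9 1.5 3.8
   vertex 0.8 5.4 1.6
   vertex 0.6 1.0 0.2
  endloop
 endfacet
 facet normal 0.618 0.697 0.365
  outer loop
   vertex 3.9 1.5 3.8
   vertex 6.0 1.0 1.2
   vertex 0.8 5.4 1.6
  endloop
 endfacet
 facet normal -0.707 -0.206 0.677
  outer loop
   vertex 4.0 0.5 3.6
   vertex 3.9 1.5 3.8
   vertex 0.6 1.0 0.2
  endloop
 endfacet
 facet normal 0.772 -0.049 0.633
  outer loop
   vertex 4.0 0.5 3.6
   vertex 6.0 1.0 1.2
   vertex 3.9 1.5 3.8
  endloop
 endfacet
 facet normal 0.128 0.295 -0.947
  outer loop
   vertex 2.5 0.5 0.3
   vertex 0.6 1.0 0.2
   vertex 0.8 5.4 1.6
  endloop
 endfacet
 facet normal 0.194 0.314 -0.929
  outer loop
   vertex 2.5 0.5 0.3
   vertex 0.8 5.4 1.6
   vertex 6.0 1.0 1.2
  endloop
 endfacet
 facet normal -0.259 -0.959 0.118
  outer loop
   vertex 2.5 0.5 0.3
   vertex 4.0 0.5 3.6
   vertex 0.6 1.0 0.2
  endloop
 endfacet
 facet normal 0.159 -0.985 -0.072
  outer loop
   vertex 2.5 0.5 0.3
   vertex 6.0 1.0 1.2
   vertex 4.0 0.5 3.6
  endloop
 endfacet
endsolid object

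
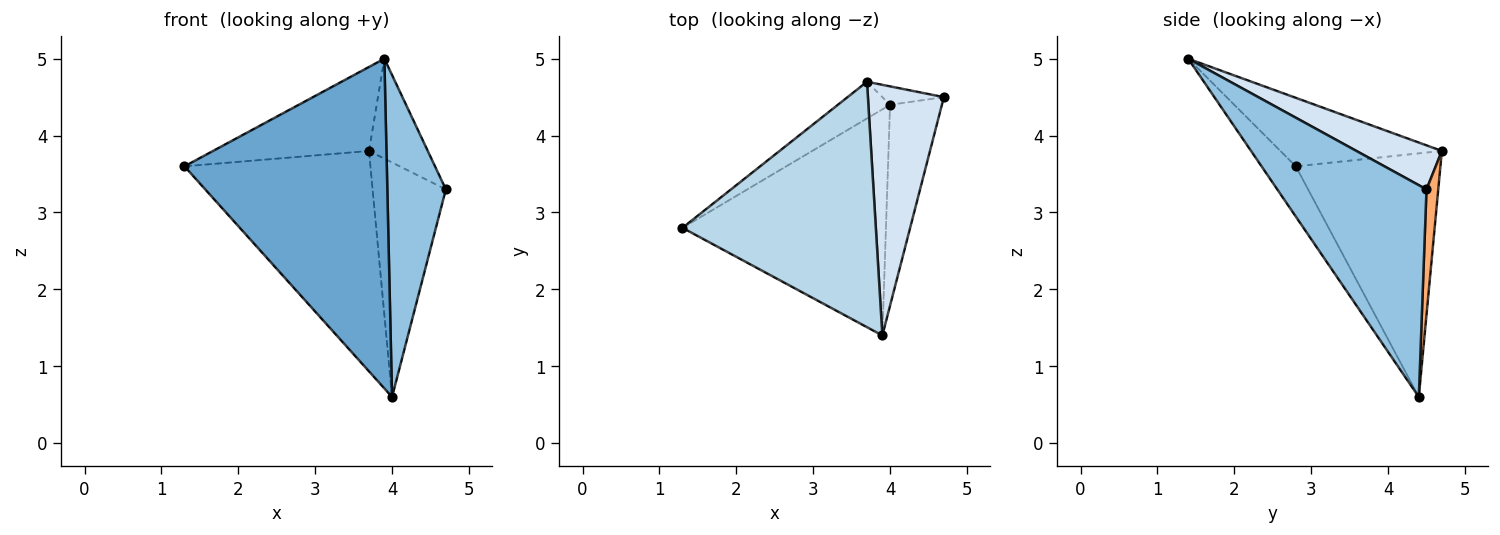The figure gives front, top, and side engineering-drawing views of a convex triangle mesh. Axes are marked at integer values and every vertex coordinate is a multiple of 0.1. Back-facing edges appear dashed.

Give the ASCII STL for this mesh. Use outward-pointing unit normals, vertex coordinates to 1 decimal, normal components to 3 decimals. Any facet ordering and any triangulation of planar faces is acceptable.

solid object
 facet normal -0.138 -0.817 -0.560
  outer loop
   vertex 4.0 4.4 0.6
   vertex 3.9 1.4 5.0
   vertex 1.3 2.8 3.6
  endloop
 endfacet
 facet normal 0.908 -0.356 -0.222
  outer loop
   vertex 4.0 4.4 0.6
   vertex 4.7 4.5 3.3
   vertex 3.9 1.4 5.0
  endloop
 endfacet
 facet normal -0.318 0.307 0.897
  outer loop
   vertex 3.7 4.7 3.8
   vertex 1.3 2.8 3.6
   vertex 3.9 1.4 5.0
  endloop
 endfacet
 facet normal 0.474 0.326 0.818
  outer loop
   vertex 3.7 4.7 3.8
   vertex 3.9 1.4 5.0
   vertex 4.7 4.5 3.3
  endloop
 endfacet
 facet normal -0.609 0.783 -0.130
  outer loop
   vertex 3.7 4.7 3.8
   vertex 4.0 4.4 0.6
   vertex 1.3 2.8 3.6
  endloop
 endfacet
 facet normal 0.158 0.984 -0.077
  outer loop
   vertex 3.7 4.7 3.8
   vertex 4.7 4.5 3.3
   vertex 4.0 4.4 0.6
  endloop
 endfacet
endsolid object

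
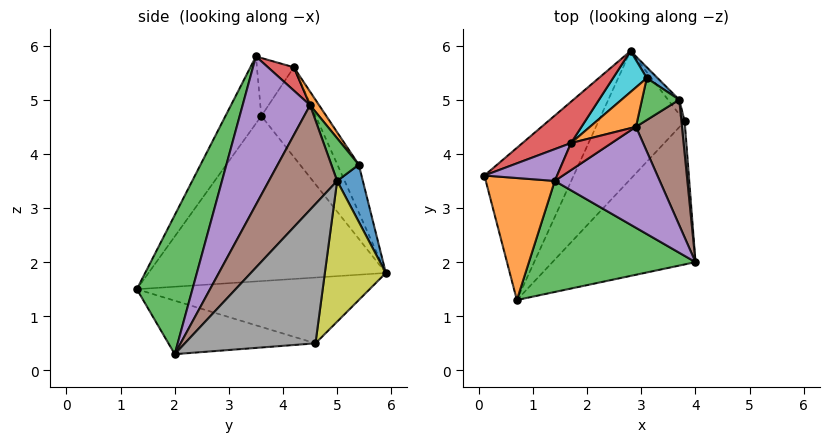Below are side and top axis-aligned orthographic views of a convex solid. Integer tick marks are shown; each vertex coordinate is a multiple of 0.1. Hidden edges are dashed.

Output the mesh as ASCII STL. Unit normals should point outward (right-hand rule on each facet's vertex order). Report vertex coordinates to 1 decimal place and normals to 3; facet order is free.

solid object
 facet normal -0.807 0.397 -0.437
  outer loop
   vertex 0.7 1.3 1.5
   vertex 0.1 3.6 4.7
   vertex 2.8 5.9 1.8
  endloop
 endfacet
 facet normal -0.451 -0.763 0.464
  outer loop
   vertex 0.7 1.3 1.5
   vertex 1.4 3.5 5.8
   vertex 0.1 3.6 4.7
  endloop
 endfacet
 facet normal 0.324 -0.863 0.389
  outer loop
   vertex 0.7 1.3 1.5
   vertex 4.0 2.0 0.3
   vertex 1.4 3.5 5.8
  endloop
 endfacet
 facet normal -0.460 0.853 0.248
  outer loop
   vertex 1.7 4.2 5.6
   vertex 2.8 5.9 1.8
   vertex 0.1 3.6 4.7
  endloop
 endfacet
 facet normal -0.560 0.440 0.702
  outer loop
   vertex 1.7 4.2 5.6
   vertex 0.1 3.6 4.7
   vertex 1.4 3.5 5.8
  endloop
 endfacet
 facet normal -0.350 0.045 -0.936
  outer loop
   vertex 3.8 4.6 0.5
   vertex 4.0 2.0 0.3
   vertex 0.7 1.3 1.5
  endloop
 endfacet
 facet normal -0.576 0.312 -0.755
  outer loop
   vertex 3.8 4.6 0.5
   vertex 0.7 1.3 1.5
   vertex 2.8 5.9 1.8
  endloop
 endfacet
 facet normal 0.997 0.075 0.023
  outer loop
   vertex 3.7 5.0 3.5
   vertex 4.0 2.0 0.3
   vertex 3.8 4.6 0.5
  endloop
 endfacet
 facet normal 0.761 0.646 -0.061
  outer loop
   vertex 3.7 5.0 3.5
   vertex 3.8 4.6 0.5
   vertex 2.8 5.9 1.8
  endloop
 endfacet
 facet normal -0.394 0.876 0.278
  outer loop
   vertex 3.1 5.4 3.8
   vertex 2.8 5.9 1.8
   vertex 1.7 4.2 5.6
  endloop
 endfacet
 facet normal 0.589 0.800 0.112
  outer loop
   vertex 3.1 5.4 3.8
   vertex 3.7 5.0 3.5
   vertex 2.8 5.9 1.8
  endloop
 endfacet
 facet normal 0.189 0.743 0.642
  outer loop
   vertex 2.9 4.5 4.9
   vertex 3.1 5.4 3.8
   vertex 1.7 4.2 5.6
  endloop
 endfacet
 facet normal 0.635 0.537 0.555
  outer loop
   vertex 2.9 4.5 4.9
   vertex 3.7 5.0 3.5
   vertex 3.1 5.4 3.8
  endloop
 endfacet
 facet normal 0.497 0.035 0.867
  outer loop
   vertex 2.9 4.5 4.9
   vertex 1.7 4.2 5.6
   vertex 1.4 3.5 5.8
  endloop
 endfacet
 facet normal 0.667 -0.576 0.472
  outer loop
   vertex 2.9 4.5 4.9
   vertex 1.4 3.5 5.8
   vertex 4.0 2.0 0.3
  endloop
 endfacet
 facet normal 0.867 -0.320 0.381
  outer loop
   vertex 2.9 4.5 4.9
   vertex 4.0 2.0 0.3
   vertex 3.7 5.0 3.5
  endloop
 endfacet
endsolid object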